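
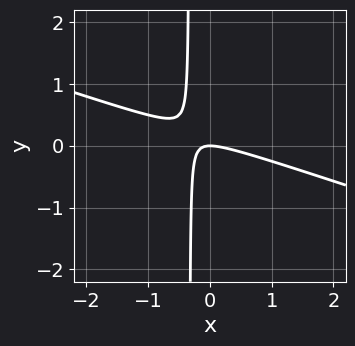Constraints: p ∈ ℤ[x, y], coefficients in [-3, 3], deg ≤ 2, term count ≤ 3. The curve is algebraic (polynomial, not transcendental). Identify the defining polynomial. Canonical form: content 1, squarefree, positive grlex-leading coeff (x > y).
x^2 + 3*x*y + y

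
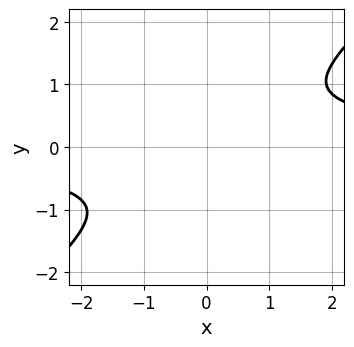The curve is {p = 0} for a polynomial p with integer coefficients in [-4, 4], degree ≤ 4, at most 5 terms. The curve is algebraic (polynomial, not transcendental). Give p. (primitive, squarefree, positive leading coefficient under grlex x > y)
1. deg p = 4.
2. The integer polynomial consistent with all of this is the stated p.

2*x^3*y - 3*y^4 - 3*x^2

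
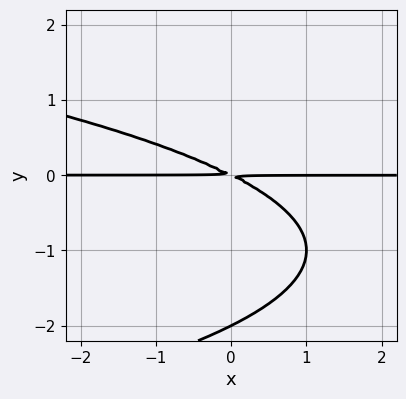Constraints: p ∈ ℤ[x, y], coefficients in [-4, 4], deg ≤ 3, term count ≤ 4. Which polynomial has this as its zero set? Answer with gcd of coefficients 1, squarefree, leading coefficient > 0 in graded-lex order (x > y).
(a) The degree is 3 — a generic line meets the curve in up to 3 points.
(b) Checking where it meets the axes: the visible x-axis segment lies entirely on the curve; one y-axis crossing is at y = -2.
(c) Putting this together gives p.

y^3 + x*y + 2*y^2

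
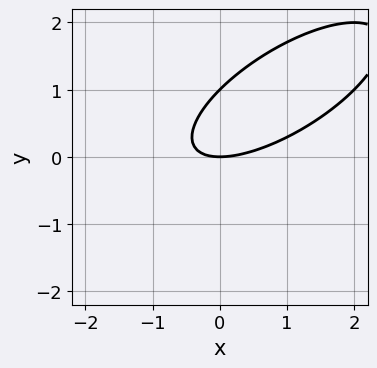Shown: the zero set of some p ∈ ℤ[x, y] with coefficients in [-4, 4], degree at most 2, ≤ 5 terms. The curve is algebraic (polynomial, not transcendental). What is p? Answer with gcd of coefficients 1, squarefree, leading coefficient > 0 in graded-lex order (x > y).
x^2 - 2*x*y + 2*y^2 - 2*y

(a) deg p = 2. No degree-1 curve has this shape.
(b) Checking where it meets the axes: among the integer gridlines, it crosses the y-axis at y ∈ {0, 1}; one x-axis crossing is at x = 0.
(c) Putting this together gives p.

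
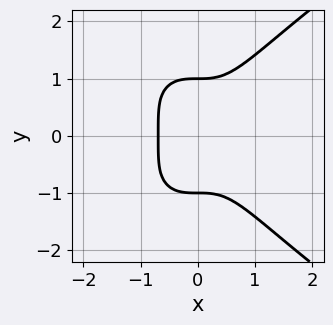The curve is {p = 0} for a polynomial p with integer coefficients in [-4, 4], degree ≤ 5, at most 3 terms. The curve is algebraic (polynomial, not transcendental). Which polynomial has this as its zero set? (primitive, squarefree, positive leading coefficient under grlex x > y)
(a) deg p = 4.
(b) Symmetries: it's symmetric under y → −y, forcing even powers of y.
(c) Against the integer gridlines: the y-axis gridline crossings are at y ∈ {-1, 1}.
(d) Fitting integer coefficients to these (and the overall shape) gives p.

y^4 - 3*x^3 - 1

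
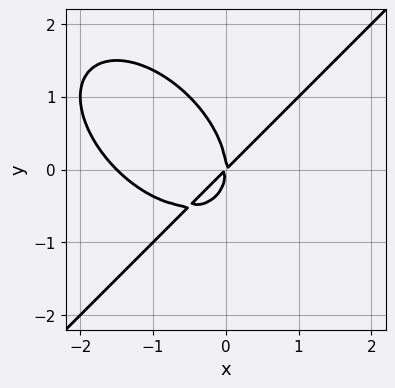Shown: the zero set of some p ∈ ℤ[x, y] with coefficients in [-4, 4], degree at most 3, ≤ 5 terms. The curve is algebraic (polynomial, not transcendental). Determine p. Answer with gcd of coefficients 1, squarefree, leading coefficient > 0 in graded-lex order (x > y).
2*x^3 - 2*y^3 + 3*x^2 - 3*x*y

1. The degree is 3 — no degree-2 curve has this shape.
2. Against the integer gridlines: it crosses the y-axis at the gridline y = 0; it meets the x-axis at x = 0 (among the integer gridlines).
3. Putting this together gives p.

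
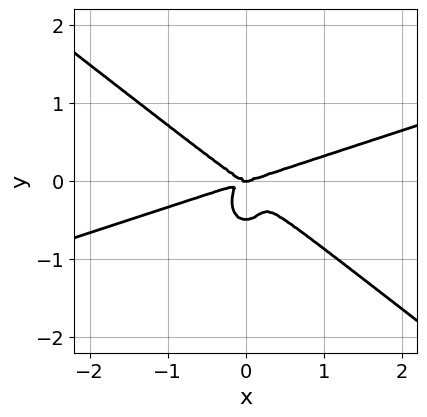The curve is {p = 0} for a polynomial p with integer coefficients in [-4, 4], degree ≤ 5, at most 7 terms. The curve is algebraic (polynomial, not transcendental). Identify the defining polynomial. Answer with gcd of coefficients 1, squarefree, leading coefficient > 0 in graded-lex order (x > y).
Degree: the shape is more complex than any degree-3 curve, so deg p = 4.
From the axis intercepts and sections: it crosses the x-axis at the gridline x = 0; it meets the y-axis at y = 0 (among the integer gridlines).
Solving for integer coefficients yields p as stated.

x^4 - 2*x^3*y - 3*x^2*y^2 - 2*y^4 - y^3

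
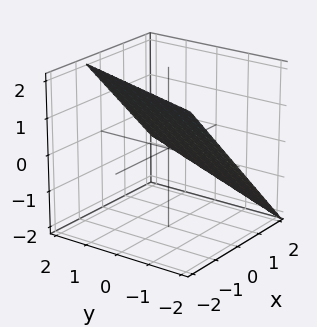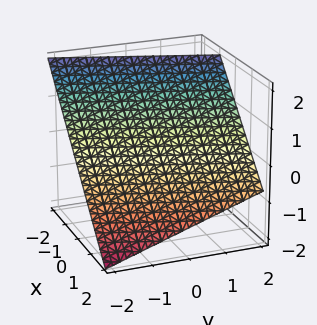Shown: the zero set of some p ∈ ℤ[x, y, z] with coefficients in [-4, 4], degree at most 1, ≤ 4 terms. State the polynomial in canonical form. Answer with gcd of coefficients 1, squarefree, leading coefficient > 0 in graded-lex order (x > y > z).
3*x - y + 3*z - 2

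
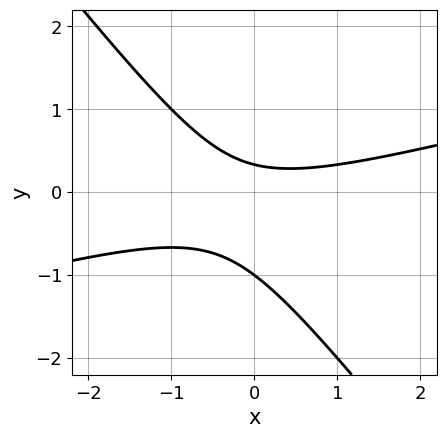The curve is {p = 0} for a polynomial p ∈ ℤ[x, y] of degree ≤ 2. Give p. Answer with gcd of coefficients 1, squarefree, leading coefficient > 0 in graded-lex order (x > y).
x^2 - 3*x*y - 3*y^2 - 2*y + 1

Degree: no degree-1 curve has this shape, so deg p = 2.
From the visible intercepts: it meets the y-axis at y = -1 (among the integer gridlines); the curve avoids every integer x-axis point in the box.
The integer polynomial consistent with all of this is the stated p.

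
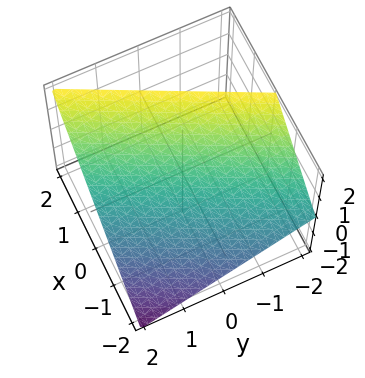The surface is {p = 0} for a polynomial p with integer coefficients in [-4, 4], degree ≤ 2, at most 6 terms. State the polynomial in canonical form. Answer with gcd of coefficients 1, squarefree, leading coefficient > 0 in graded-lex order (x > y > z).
2*x - y - 2*z + 2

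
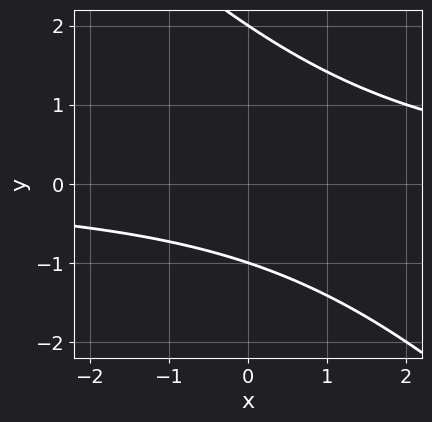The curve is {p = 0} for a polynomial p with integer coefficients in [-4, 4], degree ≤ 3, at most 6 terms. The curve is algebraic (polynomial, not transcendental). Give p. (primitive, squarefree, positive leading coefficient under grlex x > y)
x*y + y^2 - y - 2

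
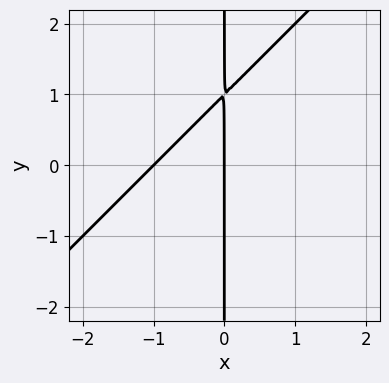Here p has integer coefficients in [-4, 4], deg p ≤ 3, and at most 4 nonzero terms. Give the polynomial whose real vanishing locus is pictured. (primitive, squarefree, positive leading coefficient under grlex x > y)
x^2 - x*y + x

First, deg p = 2.
Then, checking where it meets the axes: the x-axis gridline crossings are at x ∈ {-1, 0}; the visible y-axis segment lies entirely on the curve.
Finally, solving for integer coefficients yields p as stated.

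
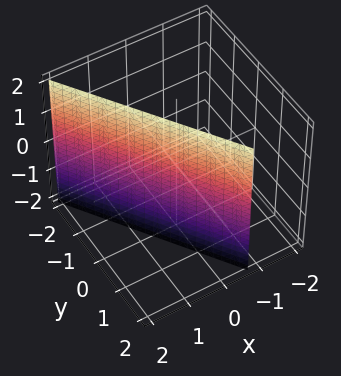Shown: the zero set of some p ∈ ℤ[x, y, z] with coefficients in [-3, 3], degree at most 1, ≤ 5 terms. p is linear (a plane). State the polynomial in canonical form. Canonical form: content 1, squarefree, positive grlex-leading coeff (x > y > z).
(a) deg p = 1. The surface is flat (a plane).
(b) From the visible intercepts: it meets the y-axis at y = 1 (among the integer gridlines); the surface avoids every integer z-axis point in the box.
(c) These observations pin down the coefficients.

3*x + 2*y - 2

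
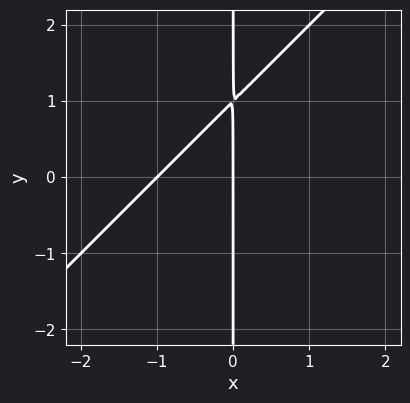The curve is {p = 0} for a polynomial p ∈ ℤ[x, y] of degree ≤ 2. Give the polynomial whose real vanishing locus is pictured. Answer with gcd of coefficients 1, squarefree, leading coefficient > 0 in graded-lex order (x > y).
1. Degree: no degree-1 curve has this shape, so deg p = 2.
2. Checking where it meets the axes: every point of the y-axis in the box is on the curve; among the integer gridlines, it crosses the x-axis at x ∈ {-1, 0}.
3. Matching integer coefficients to the picture gives p.

x^2 - x*y + x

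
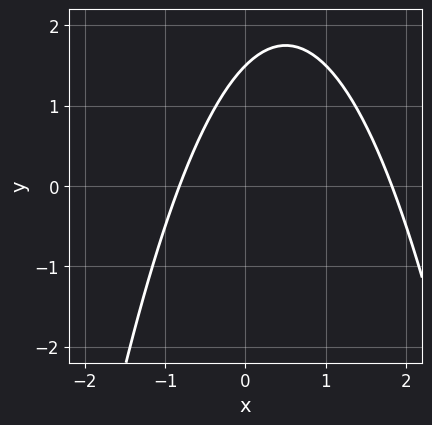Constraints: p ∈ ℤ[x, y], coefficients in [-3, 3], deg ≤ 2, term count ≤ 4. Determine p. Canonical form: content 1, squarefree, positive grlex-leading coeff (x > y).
1. deg p = 2. A generic line meets the curve in up to 2 points.
2. The integer polynomial consistent with all of this is the stated p.

2*x^2 - 2*x + 2*y - 3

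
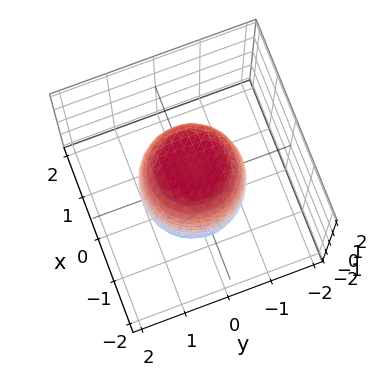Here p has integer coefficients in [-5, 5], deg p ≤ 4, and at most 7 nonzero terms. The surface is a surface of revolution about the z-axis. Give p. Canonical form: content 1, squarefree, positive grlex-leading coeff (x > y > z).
(a) The degree is 4 — the shape is more complex than any degree-3 surface.
(b) By symmetry, the z-axis is an axis of rotation, so x and y enter only as x² + y².
(c) Checking where it meets the axes: a circular section at z = 0 has radius between 1 and 2.
(d) Together with the visible shape, these determine p as stated.

2*x^4 + 4*x^2*y^2 + 2*y^4 - x^2 - y^2 + z^2 - 2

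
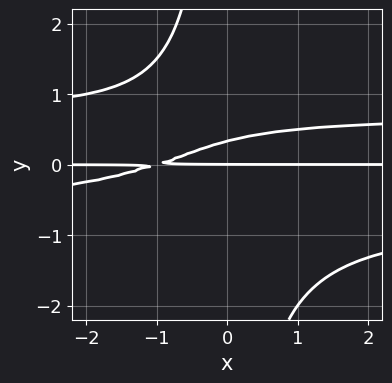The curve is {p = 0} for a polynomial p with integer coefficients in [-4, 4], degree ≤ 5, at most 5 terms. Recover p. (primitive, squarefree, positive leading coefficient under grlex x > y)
The degree is 4 — no degree-3 curve has this shape.
From the axis intercepts and sections: it crosses the y-axis at the gridline y = 0; the visible x-axis segment lies entirely on the curve.
These observations pin down the coefficients.

2*x*y^3 - x*y + 3*y^2 - y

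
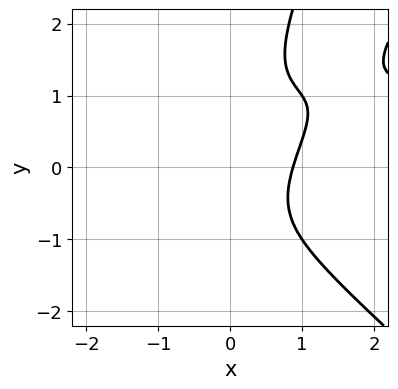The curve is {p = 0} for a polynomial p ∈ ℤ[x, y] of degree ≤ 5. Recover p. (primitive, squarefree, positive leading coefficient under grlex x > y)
3*x^3*y - 3*x*y^3 + y^4 - 3*x^3 + 2

(a) The degree is 4 — the shape is more complex than any degree-3 curve.
(b) Observable constraints: the curve avoids every integer y-axis point in the box.
(c) Matching integer coefficients to the picture gives p.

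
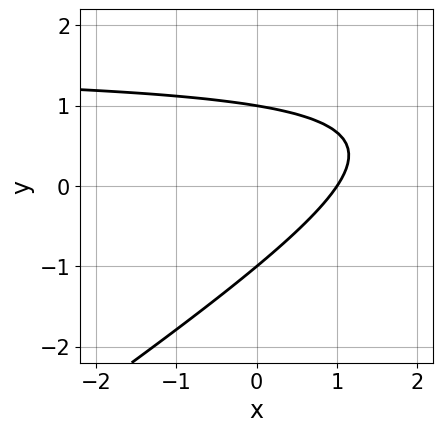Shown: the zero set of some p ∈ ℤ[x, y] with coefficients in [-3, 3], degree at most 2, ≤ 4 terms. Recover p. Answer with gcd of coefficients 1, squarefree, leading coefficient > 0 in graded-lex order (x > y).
2*x*y - 3*y^2 - 3*x + 3

(a) The degree is 2 — a generic line meets the curve in up to 2 points.
(b) From the visible intercepts: it crosses the x-axis at the gridline x = 1; the y-axis gridline crossings are at y ∈ {-1, 1}.
(c) Solving for integer coefficients yields p as stated.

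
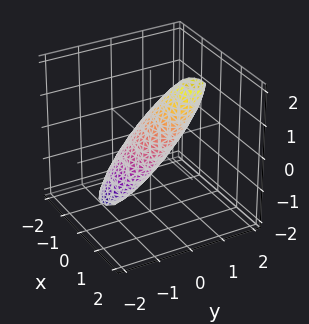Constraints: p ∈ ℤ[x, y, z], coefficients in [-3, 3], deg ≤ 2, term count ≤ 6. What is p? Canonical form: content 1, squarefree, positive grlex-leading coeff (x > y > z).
2*x^2 - 2*x*z + 3*y^2 - 2*y*z + z^2 - 1

(a) Degree: no degree-1 surface has this shape, so deg p = 2.
(b) From the visible intercepts: among the integer gridlines, it crosses the z-axis at z ∈ {-1, 1}.
(c) Matching integer coefficients to the picture gives p.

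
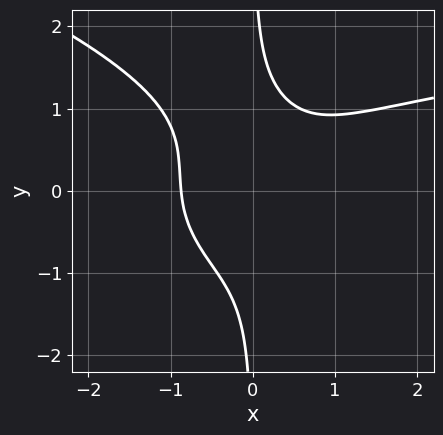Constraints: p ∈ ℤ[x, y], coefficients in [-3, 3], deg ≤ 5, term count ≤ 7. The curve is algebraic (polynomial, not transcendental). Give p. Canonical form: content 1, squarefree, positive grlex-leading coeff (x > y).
1. The degree is 4 — no degree-3 curve has this shape.
2. Reading off the gridlines: no y-intercept at any integer in the box.
3. The integer polynomial consistent with all of this is the stated p.

x^3*y + 2*x^2*y^2 + 3*x*y^3 - 3*x^3 - 2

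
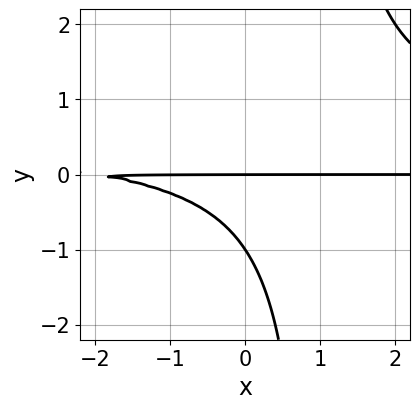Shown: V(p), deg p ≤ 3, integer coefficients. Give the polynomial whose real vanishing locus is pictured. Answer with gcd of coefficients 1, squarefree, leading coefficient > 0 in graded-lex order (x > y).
First, degree: the shape is more complex than any degree-2 curve, so deg p = 3.
Then, against the integer gridlines: the y-axis gridline crossings are at y ∈ {-1, 0}; every point of the x-axis in the box is on the curve.
Finally, assembling these constraints gives the stated polynomial.

2*x*y^2 - x*y - 2*y^2 - 2*y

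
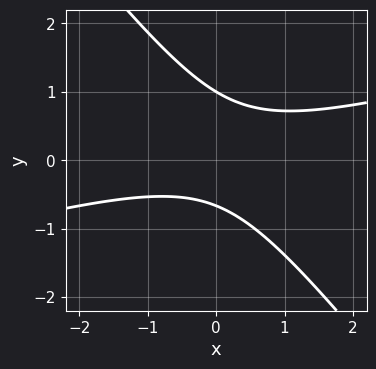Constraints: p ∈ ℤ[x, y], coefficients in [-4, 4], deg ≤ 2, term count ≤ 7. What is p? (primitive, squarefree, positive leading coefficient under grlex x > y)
x^2 - 3*x*y - 3*y^2 + y + 2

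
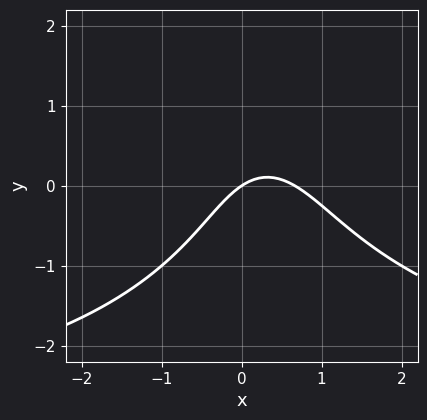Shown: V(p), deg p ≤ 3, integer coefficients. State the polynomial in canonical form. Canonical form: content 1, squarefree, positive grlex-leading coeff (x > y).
x^2*y + y^3 + 3*x^2 - 2*x + 3*y

deg p = 3. A generic line meets the curve in up to 3 points.
Against the integer gridlines: it meets the y-axis at y = 0 (among the integer gridlines); it meets the x-axis at x = 0 (among the integer gridlines).
Putting this together gives p.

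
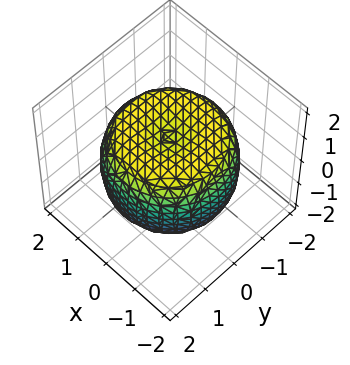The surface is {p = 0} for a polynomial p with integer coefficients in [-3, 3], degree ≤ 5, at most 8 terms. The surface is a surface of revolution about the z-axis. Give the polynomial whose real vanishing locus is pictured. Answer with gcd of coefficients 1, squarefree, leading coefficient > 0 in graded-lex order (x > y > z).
x^4 + 2*x^2*y^2 + y^4 - 2*x^2 - 2*y^2 + 2*z^2 - 2

Degree: a generic line meets the surface in up to 4 points, so deg p = 4.
By symmetry, the surface is invariant under rotation about z: p = q(x² + y², z).
Against the integer gridlines: the z-axis gridline crossings are at z ∈ {-1, 1}; a circular section at z = 0 has radius between 1 and 2.
Matching integer coefficients to the picture gives p.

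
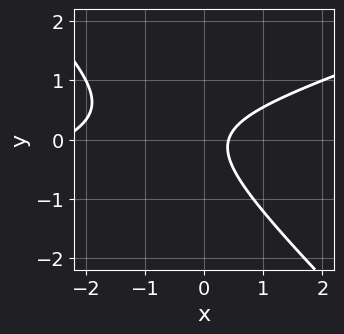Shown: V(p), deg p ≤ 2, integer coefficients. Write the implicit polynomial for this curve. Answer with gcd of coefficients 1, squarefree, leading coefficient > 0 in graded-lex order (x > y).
First, deg p = 2. The shape is more complex than any degree-1 curve.
Next, against the integer gridlines: no y-intercept at any integer in the box.
Finally, fitting integer coefficients to these (and the overall shape) gives p.

x^2 - 2*x*y - 3*y^2 + 2*x - 1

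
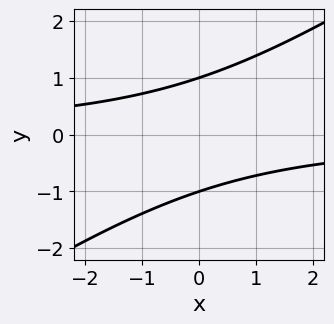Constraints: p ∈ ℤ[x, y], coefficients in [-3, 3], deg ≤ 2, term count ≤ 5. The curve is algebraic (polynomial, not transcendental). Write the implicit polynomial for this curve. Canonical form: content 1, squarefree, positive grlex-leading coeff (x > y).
2*x*y - 3*y^2 + 3

Degree: no degree-1 curve has this shape, so deg p = 2.
Reading off the gridlines: the y-axis gridline crossings are at y ∈ {-1, 1}; it misses every integer gridline on the x-axis.
Together with the visible shape, these determine p as stated.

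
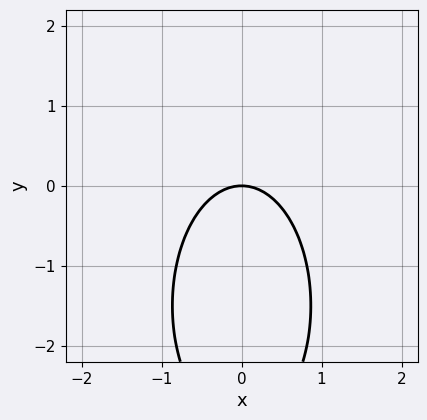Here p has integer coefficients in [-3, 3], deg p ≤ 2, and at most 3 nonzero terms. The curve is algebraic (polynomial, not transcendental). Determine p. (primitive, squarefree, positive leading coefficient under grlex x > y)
3*x^2 + y^2 + 3*y

deg p = 2.
Symmetries: it's symmetric under x → −x, forcing even powers of x.
Against the integer gridlines: one y-axis crossing is at y = 0; it crosses the x-axis at the gridline x = 0.
The integer polynomial consistent with all of this is the stated p.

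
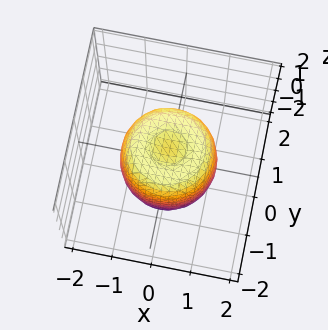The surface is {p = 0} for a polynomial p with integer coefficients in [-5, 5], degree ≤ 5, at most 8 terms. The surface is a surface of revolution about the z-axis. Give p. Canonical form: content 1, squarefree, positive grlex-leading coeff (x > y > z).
2*x^4 + 4*x^2*y^2 + 2*y^4 - 2*x^2 - 2*y^2 + z^2 - 1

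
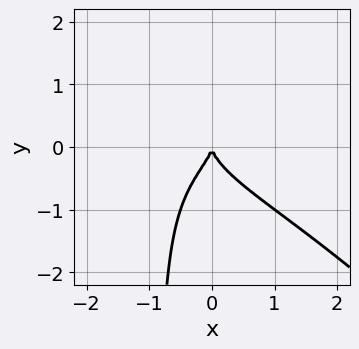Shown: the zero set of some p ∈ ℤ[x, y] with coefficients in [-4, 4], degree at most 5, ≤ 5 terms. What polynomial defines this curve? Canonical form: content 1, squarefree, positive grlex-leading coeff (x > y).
x^2*y^2 + x*y^3 + y^3 + x^2

(a) Degree: no degree-3 curve has this shape, so deg p = 4.
(b) Reading off the gridlines: it meets the y-axis at y = 0 (among the integer gridlines); one x-axis crossing is at x = 0.
(c) The integer polynomial consistent with all of this is the stated p.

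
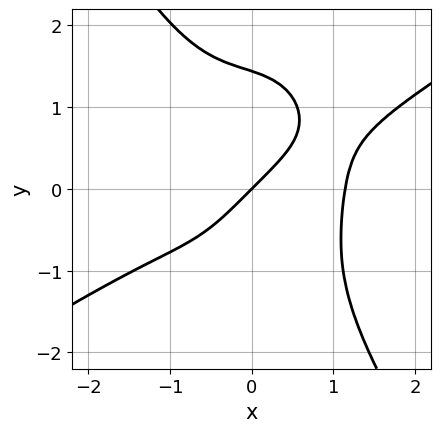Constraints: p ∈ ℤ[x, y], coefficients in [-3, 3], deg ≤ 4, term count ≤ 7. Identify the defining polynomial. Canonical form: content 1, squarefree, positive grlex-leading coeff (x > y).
First, degree: the shape is more complex than any degree-3 curve, so deg p = 4.
Then, reading off the gridlines: it crosses the x-axis at the gridline x = 0; one y-axis crossing is at y = 0.
Finally, solving for integer coefficients yields p as stated.

2*x^4 - 3*x^3*y - y^4 - 3*x + 3*y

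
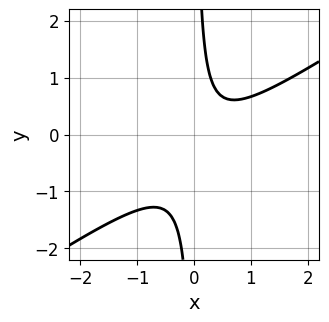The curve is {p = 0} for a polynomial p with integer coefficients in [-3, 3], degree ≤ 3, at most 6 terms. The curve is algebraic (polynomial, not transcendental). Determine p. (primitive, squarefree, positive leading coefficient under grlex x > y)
2*x^2 - 3*x*y - x + 1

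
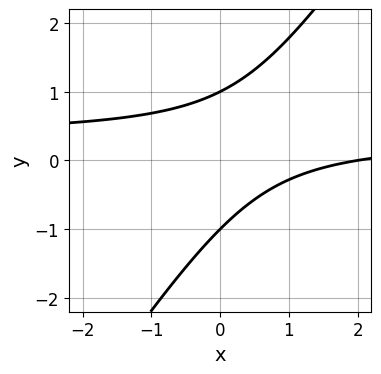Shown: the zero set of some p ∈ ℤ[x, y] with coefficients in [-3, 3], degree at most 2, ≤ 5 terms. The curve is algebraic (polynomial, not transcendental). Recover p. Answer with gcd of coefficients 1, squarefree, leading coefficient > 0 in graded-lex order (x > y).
3*x*y - 2*y^2 - x + 2

(a) Degree: a generic line meets the curve in up to 2 points, so deg p = 2.
(b) Against the integer gridlines: one x-axis crossing is at x = 2; among the integer gridlines, it crosses the y-axis at y ∈ {-1, 1}.
(c) Together with the visible shape, these determine p as stated.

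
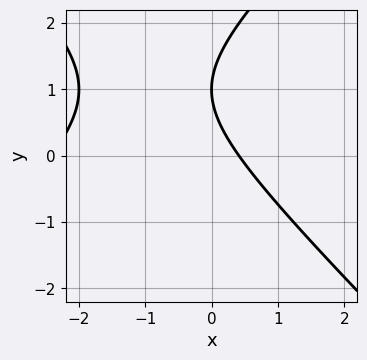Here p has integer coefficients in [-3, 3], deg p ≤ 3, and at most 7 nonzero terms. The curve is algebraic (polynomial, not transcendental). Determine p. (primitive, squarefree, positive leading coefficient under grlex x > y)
x^2 - y^2 + 2*x + 2*y - 1

(a) Degree: no degree-1 curve has this shape, so deg p = 2.
(b) Checking where it meets the axes: one y-axis crossing is at y = 1.
(c) These observations pin down the coefficients.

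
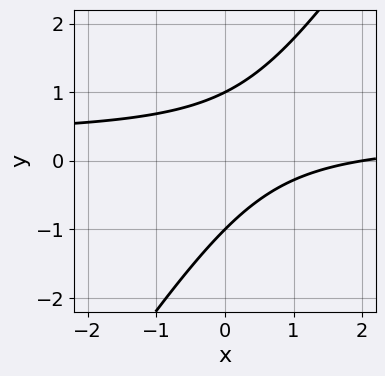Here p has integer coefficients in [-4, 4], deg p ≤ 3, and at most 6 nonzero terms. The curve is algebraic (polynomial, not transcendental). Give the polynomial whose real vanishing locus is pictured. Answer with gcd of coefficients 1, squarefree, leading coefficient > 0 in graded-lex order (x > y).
3*x*y - 2*y^2 - x + 2

(a) deg p = 2. The shape is more complex than any degree-1 curve.
(b) From the axis intercepts and sections: one x-axis crossing is at x = 2; among the integer gridlines, it crosses the y-axis at y ∈ {-1, 1}.
(c) The integer polynomial consistent with all of this is the stated p.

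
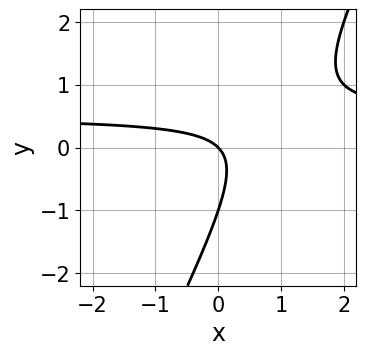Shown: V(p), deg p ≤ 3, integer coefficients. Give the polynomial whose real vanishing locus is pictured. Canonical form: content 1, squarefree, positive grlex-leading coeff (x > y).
2*x*y - y^2 - x - y

The degree is 2 — the shape is more complex than any degree-1 curve.
Reading off the gridlines: it meets the x-axis at x = 0 (among the integer gridlines); among the integer gridlines, it crosses the y-axis at y ∈ {-1, 0}.
Putting this together gives p.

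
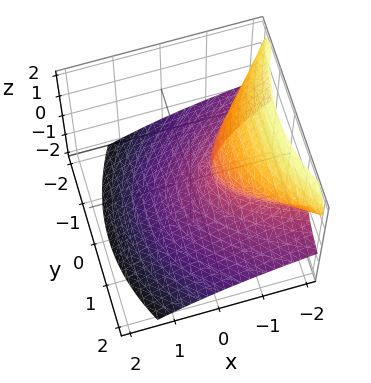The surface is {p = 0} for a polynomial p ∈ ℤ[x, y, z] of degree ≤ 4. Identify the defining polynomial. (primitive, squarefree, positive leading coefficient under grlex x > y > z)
3*x*z^2 + 3*z^3 + 2*y^2 + 2*x + 1

1. The degree is 3 — the shape is more complex than any degree-2 surface.
2. Against the integer gridlines: no y-intercept at any integer in the box.
3. Fitting integer coefficients to these (and the overall shape) gives p.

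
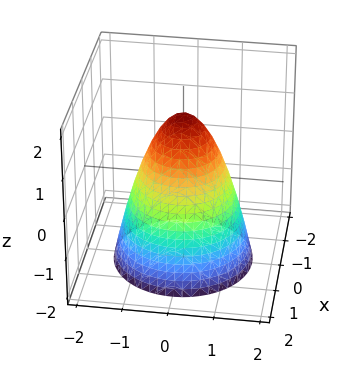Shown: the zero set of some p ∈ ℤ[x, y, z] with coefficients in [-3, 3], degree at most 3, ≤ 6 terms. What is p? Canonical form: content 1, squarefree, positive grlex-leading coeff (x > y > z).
3*x^2 + 3*y^2 + 2*z - 3

deg p = 2. The shape is more complex than any degree-1 surface.
By symmetry, the surface is invariant under rotation about z: p = q(x² + y², z).
Checking where it meets the axes: the y-axis gridline crossings are at y ∈ {-1, 1}; a circular section at z = 0 has radius exactly 1.
Matching integer coefficients to the picture gives p. Check: (1, 0, 0) on the x-axis lies on the surface, and p(1, 0, 0) = 0. ✓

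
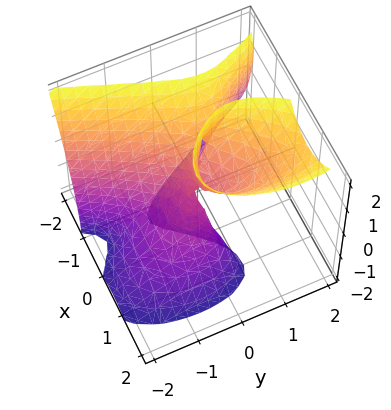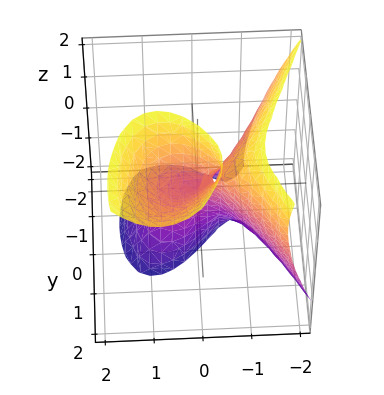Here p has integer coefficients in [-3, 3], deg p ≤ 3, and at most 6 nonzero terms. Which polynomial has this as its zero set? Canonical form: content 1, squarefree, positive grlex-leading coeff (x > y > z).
2*x^3 - x*z^2 - x*y + 2*y^2 - 2*y*z

Degree: the shape is more complex than any degree-2 surface, so deg p = 3.
Checking where it meets the axes: one x-axis crossing is at x = 0; it meets the y-axis at y = 0 (among the integer gridlines).
Together with the visible shape, these determine p as stated.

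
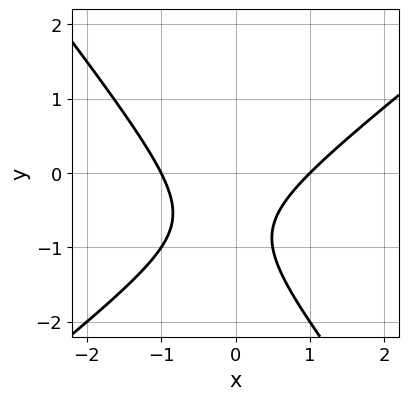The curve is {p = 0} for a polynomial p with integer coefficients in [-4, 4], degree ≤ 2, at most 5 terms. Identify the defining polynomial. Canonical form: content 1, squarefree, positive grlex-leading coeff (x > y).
2*x^2 - x*y - 2*y^2 - 3*y - 2

1. Degree: a generic line meets the curve in up to 2 points, so deg p = 2.
2. Reading off the gridlines: among the integer gridlines, it crosses the x-axis at x ∈ {-1, 1}; the curve avoids every integer y-axis point in the box.
3. The integer polynomial consistent with all of this is the stated p.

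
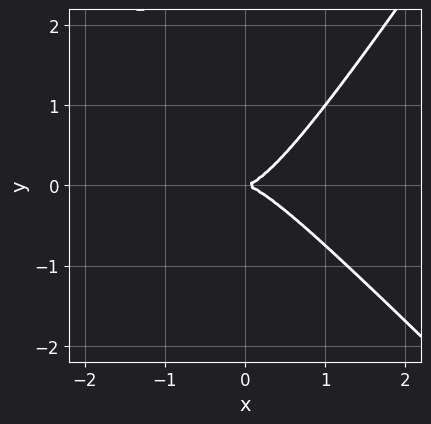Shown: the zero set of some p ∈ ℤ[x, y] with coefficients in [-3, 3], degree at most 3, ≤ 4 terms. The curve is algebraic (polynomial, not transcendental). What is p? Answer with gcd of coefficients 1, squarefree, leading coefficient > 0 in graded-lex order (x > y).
3*x^3 + x^2*y - 2*x*y^2 - 2*y^2

First, deg p = 3.
Then, checking where it meets the axes: it meets the x-axis at x = 0 (among the integer gridlines); it crosses the y-axis at the gridline y = 0.
Finally, matching integer coefficients to the picture gives p.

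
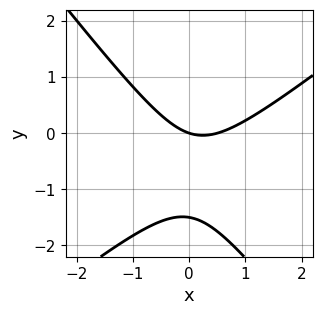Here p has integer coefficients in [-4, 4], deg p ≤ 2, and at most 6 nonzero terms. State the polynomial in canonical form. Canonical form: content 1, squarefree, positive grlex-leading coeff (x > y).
2*x^2 - x*y - 2*y^2 - x - 3*y

Degree: the shape is more complex than any degree-1 curve, so deg p = 2.
Checking where it meets the axes: it crosses the x-axis at the gridline x = 0; it crosses the y-axis at the gridline y = 0.
Putting this together gives p.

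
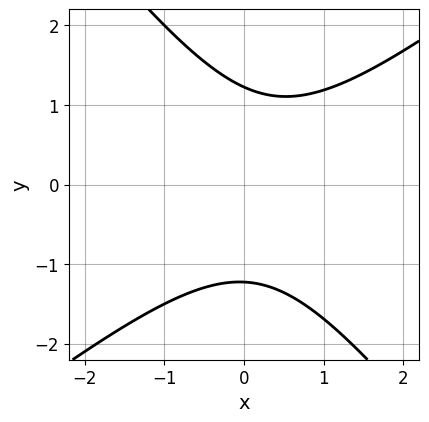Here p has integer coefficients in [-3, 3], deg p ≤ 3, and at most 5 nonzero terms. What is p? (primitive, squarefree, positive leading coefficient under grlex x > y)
2*x^2 - x*y - 2*y^2 - x + 3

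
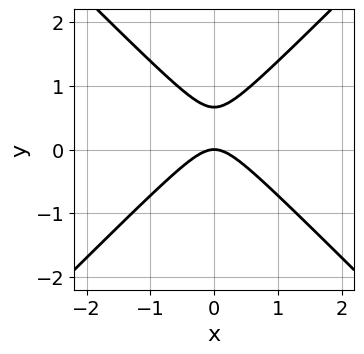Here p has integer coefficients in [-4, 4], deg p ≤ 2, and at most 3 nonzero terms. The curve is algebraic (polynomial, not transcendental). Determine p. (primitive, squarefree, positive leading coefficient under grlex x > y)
3*x^2 - 3*y^2 + 2*y

1. Degree: a generic line meets the curve in up to 2 points, so deg p = 2.
2. Symmetries: mirror symmetry x ↦ −x ⇒ only even powers of x.
3. Against the integer gridlines: one x-axis crossing is at x = 0; it crosses the y-axis at the gridline y = 0.
4. These observations pin down the coefficients.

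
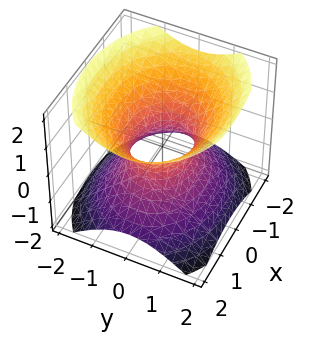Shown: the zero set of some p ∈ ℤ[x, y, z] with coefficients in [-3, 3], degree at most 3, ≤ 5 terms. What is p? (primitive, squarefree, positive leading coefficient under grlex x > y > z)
Degree: an hourglass — one-sheet hyperboloid; a quadric, so deg p = 2.
Symmetries: mirror symmetry y ↦ −y ⇒ only even powers of y; it's symmetric under x → −x, forcing even powers of x; it's symmetric under z → −z, forcing even powers of z.
From the visible intercepts: it misses every integer gridline on the z-axis; among the integer gridlines, it crosses the x-axis at x ∈ {-1, 1}.
Assembling these constraints gives the stated polynomial.

2*x^2 + 3*y^2 - 3*z^2 - 2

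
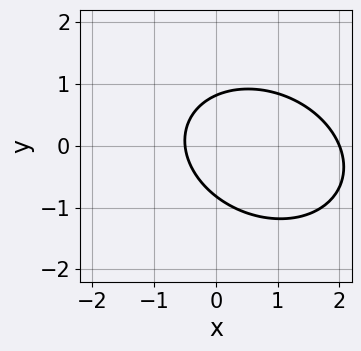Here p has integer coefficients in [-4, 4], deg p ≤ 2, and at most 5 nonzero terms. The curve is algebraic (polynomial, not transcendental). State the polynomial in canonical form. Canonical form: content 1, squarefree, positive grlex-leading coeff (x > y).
2*x^2 + x*y + 3*y^2 - 3*x - 2

1. deg p = 2. A generic line meets the curve in up to 2 points.
2. Reading off the gridlines: it crosses the x-axis at the gridline x = 2.
3. These observations pin down the coefficients.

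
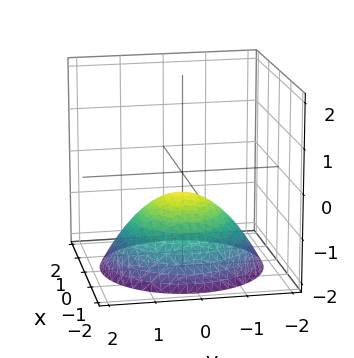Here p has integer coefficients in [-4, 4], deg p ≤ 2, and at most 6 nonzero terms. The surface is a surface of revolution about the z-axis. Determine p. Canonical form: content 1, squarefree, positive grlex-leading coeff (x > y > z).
x^2 + y^2 + 2*z + 1

deg p = 2. The shape is more complex than any degree-1 surface.
Symmetries: the z-axis is an axis of rotation, so x and y enter only as x² + y².
Reading off the gridlines: it misses every integer gridline on the y-axis; a circular section at z = -1 has radius exactly 1; the surface avoids every integer x-axis point in the box.
These observations pin down the coefficients.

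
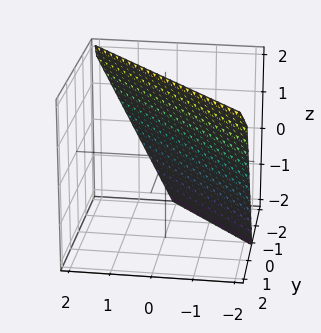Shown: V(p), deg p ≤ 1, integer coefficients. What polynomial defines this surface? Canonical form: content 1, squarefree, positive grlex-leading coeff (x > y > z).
2*x + 2*y - z + 2

(a) The degree is 1 — every cross-section is a straight line — this is a plane.
(b) From the axis intercepts and sections: it meets the y-axis at y = -1 (among the integer gridlines); it crosses the z-axis at the gridline z = 2; it meets the x-axis at x = -1 (among the integer gridlines).
(c) Together with the visible shape, these determine p as stated.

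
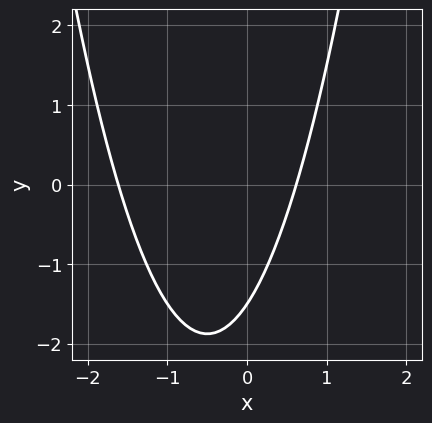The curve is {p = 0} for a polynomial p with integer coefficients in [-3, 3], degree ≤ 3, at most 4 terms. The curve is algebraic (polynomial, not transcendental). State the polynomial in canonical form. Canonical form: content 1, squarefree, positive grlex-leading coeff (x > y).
1. deg p = 2.
2. Putting this together gives p.

3*x^2 + 3*x - 2*y - 3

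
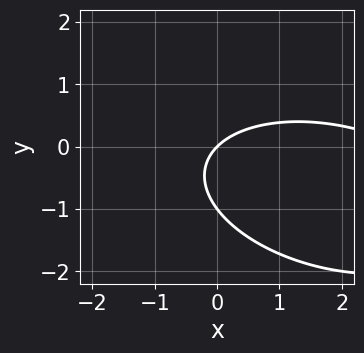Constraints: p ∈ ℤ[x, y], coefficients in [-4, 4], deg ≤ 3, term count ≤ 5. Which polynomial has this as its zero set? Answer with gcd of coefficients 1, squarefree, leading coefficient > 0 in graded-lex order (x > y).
x^2 + x*y + 3*y^2 - 3*x + 3*y

1. The degree is 2 — the shape is more complex than any degree-1 curve.
2. From the visible intercepts: among the integer gridlines, it crosses the y-axis at y ∈ {-1, 0}; it meets the x-axis at x = 0 (among the integer gridlines).
3. Putting this together gives p.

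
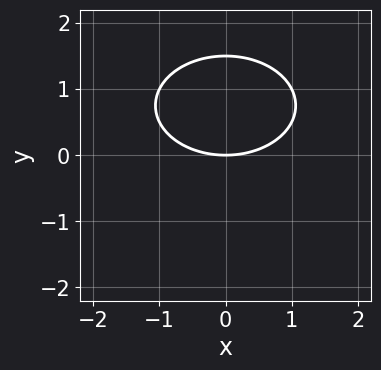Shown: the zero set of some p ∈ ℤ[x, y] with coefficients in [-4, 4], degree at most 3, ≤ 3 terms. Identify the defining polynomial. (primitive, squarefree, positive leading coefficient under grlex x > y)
x^2 + 2*y^2 - 3*y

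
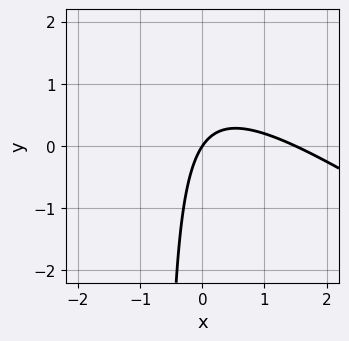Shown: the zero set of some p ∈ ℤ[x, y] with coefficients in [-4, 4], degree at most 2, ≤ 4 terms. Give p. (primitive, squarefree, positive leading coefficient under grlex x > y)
2*x^2 + 3*x*y - 3*x + 2*y

First, the degree is 2 — the shape is more complex than any degree-1 curve.
Next, reading off the gridlines: it meets the x-axis at x = 0 (among the integer gridlines); it meets the y-axis at y = 0 (among the integer gridlines).
Finally, solving for integer coefficients yields p as stated.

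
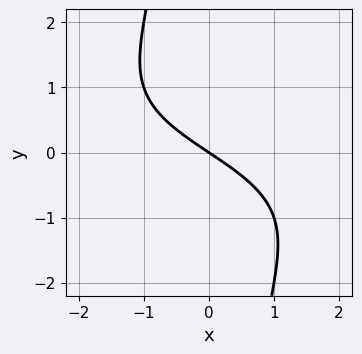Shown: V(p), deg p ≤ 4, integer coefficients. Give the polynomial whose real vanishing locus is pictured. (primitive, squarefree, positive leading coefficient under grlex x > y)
1. Degree: the shape is more complex than any degree-2 curve, so deg p = 3.
2. From the axis intercepts and sections: it meets the y-axis at y = 0 (among the integer gridlines); it crosses the x-axis at the gridline x = 0.
3. Matching integer coefficients to the picture gives p.

x*y^2 + 2*x + 3*y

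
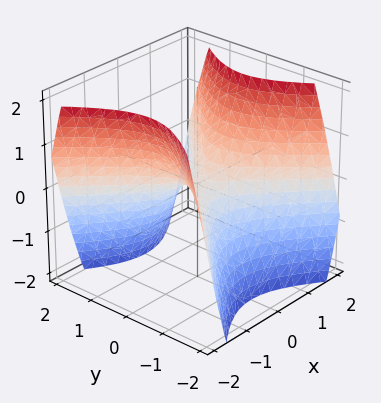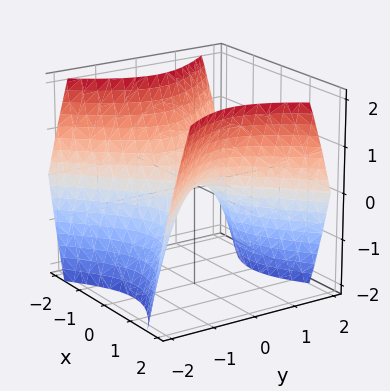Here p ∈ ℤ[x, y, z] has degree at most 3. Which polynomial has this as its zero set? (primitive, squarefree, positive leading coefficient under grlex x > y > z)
(a) Degree: a hyperbolic paraboloid; a quadric, so deg p = 2.
(b) Symmetries: mirror symmetry y ↦ −y ⇒ only even powers of y; mirror symmetry x ↦ −x ⇒ only even powers of x.
(c) Observable constraints: one z-axis crossing is at z = 0; one x-axis crossing is at x = 0; one y-axis crossing is at y = 0.
(d) Matching integer coefficients to the picture gives p.

x^2 - y^2 - z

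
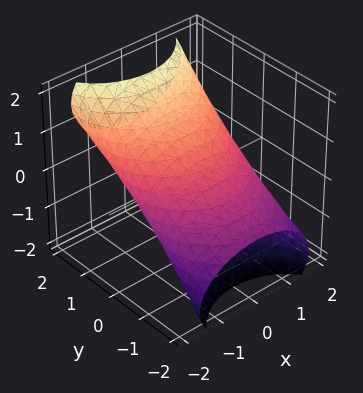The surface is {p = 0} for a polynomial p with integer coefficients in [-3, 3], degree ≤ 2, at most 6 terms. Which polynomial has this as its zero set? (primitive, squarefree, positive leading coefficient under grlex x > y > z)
x^2 + y^2 - 3*y*z + 2*z^2 - 2

1. The degree is 2 — no degree-1 surface has this shape.
2. From the visible intercepts: the z-axis gridline crossings are at z ∈ {-1, 1}.
3. Assembling these constraints gives the stated polynomial.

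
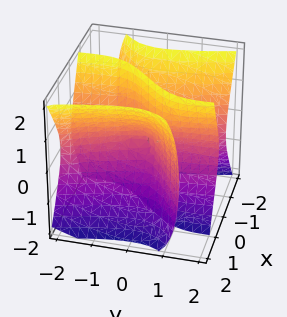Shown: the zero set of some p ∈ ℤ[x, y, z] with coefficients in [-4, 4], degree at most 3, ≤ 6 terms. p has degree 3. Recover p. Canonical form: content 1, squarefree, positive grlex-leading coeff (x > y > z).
3*x^3 - 3*x^2*y - 2*x*y^2 - 2*x*z^2 + 2*y*z^2

(a) Degree: a generic line meets the surface in up to 3 points, so deg p = 3.
(b) Reading off the gridlines: every point of the y-axis in the box is on the surface; every point of the z-axis in the box is on the surface.
(c) Matching integer coefficients to the picture gives p.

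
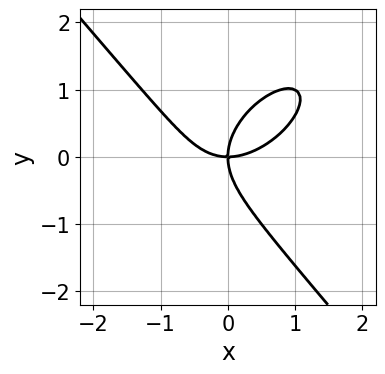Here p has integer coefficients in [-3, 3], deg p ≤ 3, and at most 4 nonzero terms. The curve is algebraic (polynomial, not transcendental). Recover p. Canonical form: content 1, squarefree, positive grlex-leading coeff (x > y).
Degree: the shape is more complex than any degree-2 curve, so deg p = 3.
From the visible intercepts: one x-axis crossing is at x = 0; one y-axis crossing is at y = 0.
The integer polynomial consistent with all of this is the stated p.

2*x^3 - x^2*y + 2*y^3 - 3*x*y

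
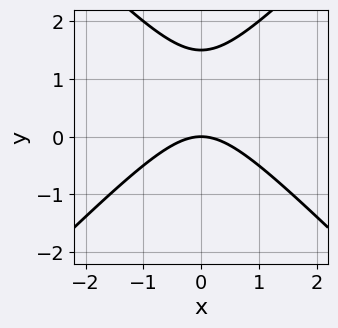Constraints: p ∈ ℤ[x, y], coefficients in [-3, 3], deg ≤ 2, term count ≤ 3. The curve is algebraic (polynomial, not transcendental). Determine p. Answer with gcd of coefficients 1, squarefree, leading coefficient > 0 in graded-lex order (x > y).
2*x^2 - 2*y^2 + 3*y

The degree is 2 — no degree-1 curve has this shape.
Symmetries: mirror symmetry x ↦ −x ⇒ only even powers of x.
Checking where it meets the axes: it meets the y-axis at y = 0 (among the integer gridlines); one x-axis crossing is at x = 0.
Assembling these constraints gives the stated polynomial.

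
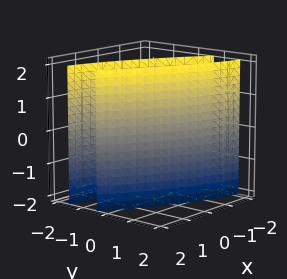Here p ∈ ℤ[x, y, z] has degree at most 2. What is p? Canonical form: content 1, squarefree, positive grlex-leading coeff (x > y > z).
x^2 + 3*x*y + 3*y^2 - 2

First, there are 2 components. They look like related sheets of one shape, so recover p as a whole.
Next, degree: no degree-1 surface has this shape, so deg p = 2.
Then, against the integer gridlines: the surface avoids every integer z-axis point in the box.
Finally, matching integer coefficients to the picture gives p.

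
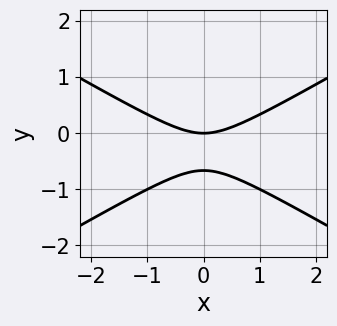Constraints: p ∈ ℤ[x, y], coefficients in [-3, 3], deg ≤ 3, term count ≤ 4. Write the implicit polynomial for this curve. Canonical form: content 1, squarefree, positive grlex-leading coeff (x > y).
Degree: the shape is more complex than any degree-1 curve, so deg p = 2.
Symmetries: mirror symmetry x ↦ −x ⇒ only even powers of x.
Observable constraints: it crosses the y-axis at the gridline y = 0; one x-axis crossing is at x = 0.
Matching integer coefficients to the picture gives p.

x^2 - 3*y^2 - 2*y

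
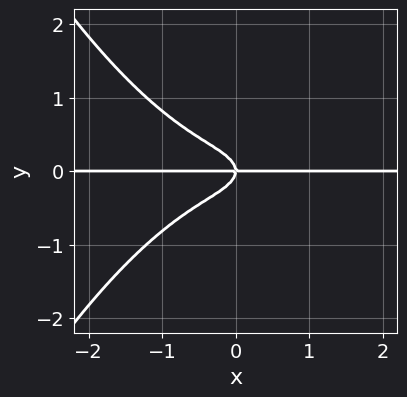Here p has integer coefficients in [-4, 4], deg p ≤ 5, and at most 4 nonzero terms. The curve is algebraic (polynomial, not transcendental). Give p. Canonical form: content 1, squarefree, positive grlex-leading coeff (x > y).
First, degree: the shape is more complex than any degree-3 curve, so deg p = 4.
Then, reading off the gridlines: every point of the x-axis in the box is on the curve; it meets the y-axis at y = 0 (among the integer gridlines).
Finally, solving for integer coefficients yields p as stated.

x^3*y + 3*y^3 + x*y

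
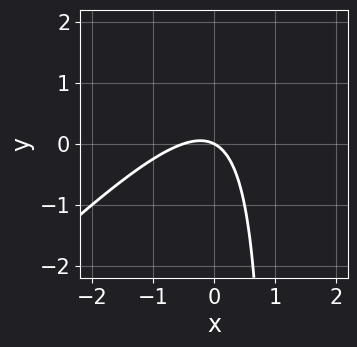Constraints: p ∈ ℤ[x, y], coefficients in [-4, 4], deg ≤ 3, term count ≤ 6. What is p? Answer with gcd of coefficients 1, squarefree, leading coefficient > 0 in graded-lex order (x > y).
2*x^2 - 2*x*y + x + 2*y

(a) The degree is 2 — a generic line meets the curve in up to 2 points.
(b) Against the integer gridlines: it crosses the y-axis at the gridline y = 0; it meets the x-axis at x = 0 (among the integer gridlines).
(c) Solving for integer coefficients yields p as stated.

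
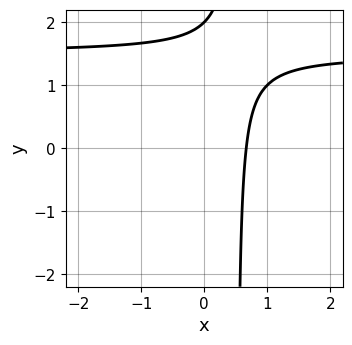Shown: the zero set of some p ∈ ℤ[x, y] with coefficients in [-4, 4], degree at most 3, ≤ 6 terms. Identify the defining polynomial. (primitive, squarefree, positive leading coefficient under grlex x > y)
2*x*y - 3*x - y + 2

1. deg p = 2.
2. From the axis intercepts and sections: one y-axis crossing is at y = 2.
3. Fitting integer coefficients to these (and the overall shape) gives p.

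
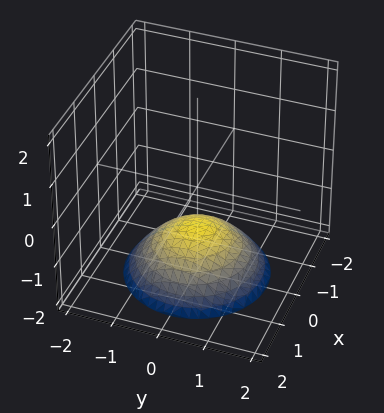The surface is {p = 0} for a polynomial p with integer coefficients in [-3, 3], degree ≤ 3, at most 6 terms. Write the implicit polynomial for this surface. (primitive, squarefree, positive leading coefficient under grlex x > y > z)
(a) Degree: no degree-1 surface has this shape, so deg p = 2.
(b) Symmetries: rotational symmetry about the z-axis ⇒ p depends on x, y only through x² + y².
(c) Checking where it meets the axes: it meets the z-axis at z = -1 (among the integer gridlines); a circular section at z = -2 has radius between 1 and 2; no x-intercept at any integer in the box; no y-intercept at any integer in the box.
(d) These observations pin down the coefficients.

x^2 + y^2 + 2*z + 2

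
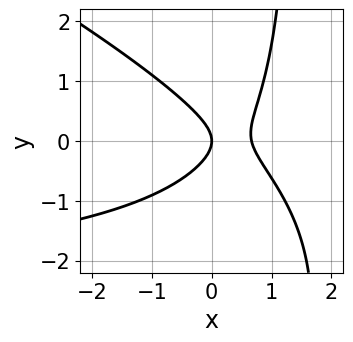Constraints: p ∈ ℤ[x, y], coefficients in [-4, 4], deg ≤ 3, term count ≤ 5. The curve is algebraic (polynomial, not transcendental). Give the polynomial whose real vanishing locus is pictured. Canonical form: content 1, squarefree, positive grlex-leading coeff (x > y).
x^2*y + 2*x*y^2 + 3*x^2 - 3*y^2 - 2*x

First, deg p = 3. A generic line meets the curve in up to 3 points.
Then, checking where it meets the axes: one x-axis crossing is at x = 0; it meets the y-axis at y = 0 (among the integer gridlines).
Finally, assembling these constraints gives the stated polynomial.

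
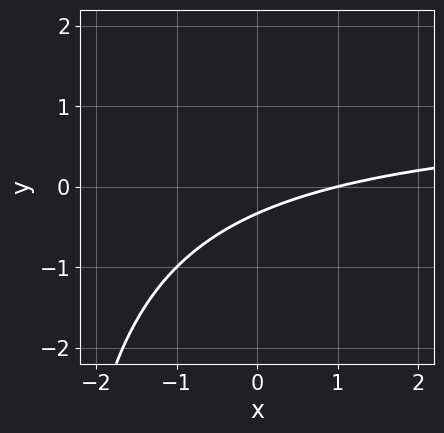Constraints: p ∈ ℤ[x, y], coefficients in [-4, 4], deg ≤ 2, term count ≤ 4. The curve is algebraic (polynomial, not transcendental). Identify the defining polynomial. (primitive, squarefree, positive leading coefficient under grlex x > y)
x*y - x + 3*y + 1

The degree is 2 — a generic line meets the curve in up to 2 points.
Reading off the gridlines: one x-axis crossing is at x = 1.
Putting this together gives p.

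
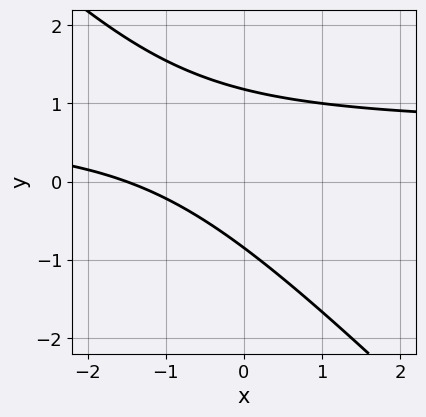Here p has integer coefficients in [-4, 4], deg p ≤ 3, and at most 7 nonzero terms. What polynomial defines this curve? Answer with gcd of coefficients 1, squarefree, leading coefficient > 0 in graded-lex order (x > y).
1. deg p = 2. A generic line meets the curve in up to 2 points.
2. The integer polynomial consistent with all of this is the stated p.

3*x*y + 3*y^2 - 2*x - y - 3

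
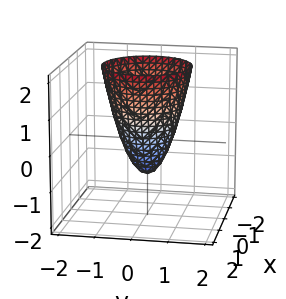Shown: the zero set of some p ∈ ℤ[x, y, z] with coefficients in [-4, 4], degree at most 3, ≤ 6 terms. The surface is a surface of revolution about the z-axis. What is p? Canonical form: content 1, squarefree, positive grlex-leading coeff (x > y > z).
First, degree: a generic line meets the surface in up to 2 points, so deg p = 2.
Then, symmetries: rotational symmetry about the z-axis ⇒ p depends on x, y only through x² + y².
Then, reading off the gridlines: a circular section at z = 1 has radius exactly 1; it crosses the z-axis at the gridline z = -1.
Finally, fitting integer coefficients to these (and the overall shape) gives p.

2*x^2 + 2*y^2 - z - 1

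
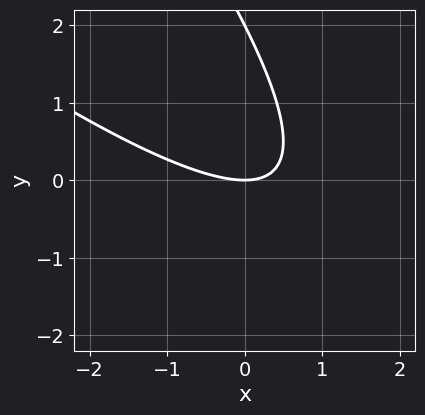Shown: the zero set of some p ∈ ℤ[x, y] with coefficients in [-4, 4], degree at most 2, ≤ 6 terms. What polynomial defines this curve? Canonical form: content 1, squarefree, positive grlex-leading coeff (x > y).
x^2 + 2*x*y + y^2 - 2*y

1. deg p = 2. No degree-1 curve has this shape.
2. Against the integer gridlines: the y-axis gridline crossings are at y ∈ {0, 2}; one x-axis crossing is at x = 0.
3. Matching integer coefficients to the picture gives p.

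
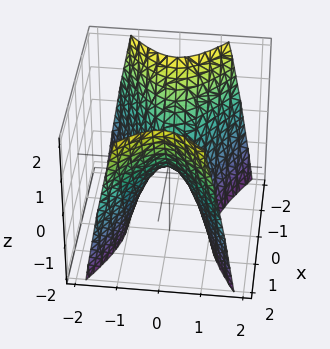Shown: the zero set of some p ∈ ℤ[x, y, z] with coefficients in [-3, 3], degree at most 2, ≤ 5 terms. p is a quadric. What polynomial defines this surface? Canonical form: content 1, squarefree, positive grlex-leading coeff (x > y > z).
x^2 - 2*y^2 - z

(a) deg p = 2. A hyperbolic paraboloid; a quadric.
(b) Symmetries: mirror symmetry x ↦ −x ⇒ only even powers of x; it's symmetric under y → −y, forcing even powers of y.
(c) From the visible intercepts: it meets the x-axis at x = 0 (among the integer gridlines); one y-axis crossing is at y = 0; it crosses the z-axis at the gridline z = 0.
(d) Fitting integer coefficients to these (and the overall shape) gives p.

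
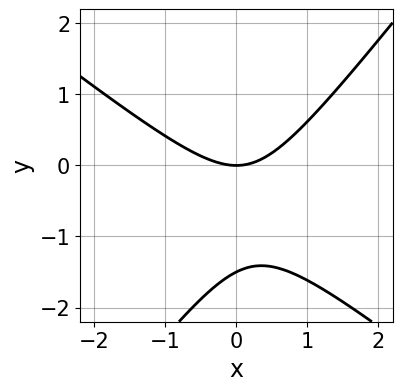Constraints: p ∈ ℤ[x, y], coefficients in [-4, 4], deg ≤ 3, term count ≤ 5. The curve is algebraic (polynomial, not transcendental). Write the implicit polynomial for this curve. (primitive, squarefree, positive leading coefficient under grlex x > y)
2*x^2 + x*y - 2*y^2 - 3*y

The degree is 2 — the shape is more complex than any degree-1 curve.
From the visible intercepts: it meets the y-axis at y = 0 (among the integer gridlines); it meets the x-axis at x = 0 (among the integer gridlines).
Fitting integer coefficients to these (and the overall shape) gives p.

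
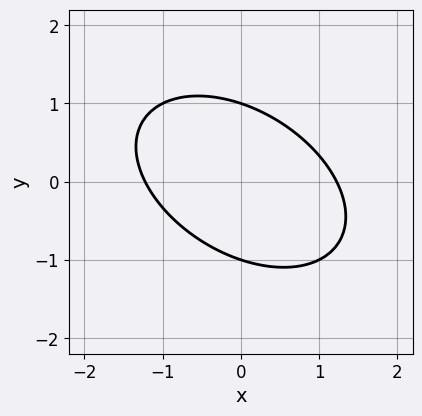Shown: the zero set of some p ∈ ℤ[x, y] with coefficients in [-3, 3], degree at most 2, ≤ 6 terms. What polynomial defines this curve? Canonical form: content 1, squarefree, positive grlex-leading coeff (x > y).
2*x^2 + 2*x*y + 3*y^2 - 3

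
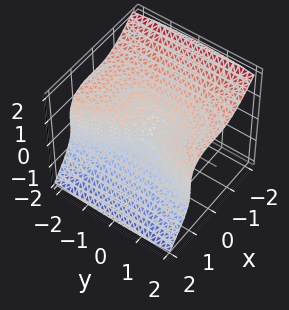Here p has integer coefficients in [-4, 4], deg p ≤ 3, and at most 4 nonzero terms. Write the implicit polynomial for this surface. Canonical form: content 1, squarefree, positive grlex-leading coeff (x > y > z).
3*x^3 + 3*z^3 - y^2

First, deg p = 3.
Then, against the integer gridlines: one x-axis crossing is at x = 0; it meets the y-axis at y = 0 (among the integer gridlines); it crosses the z-axis at the gridline z = 0.
Finally, putting this together gives p.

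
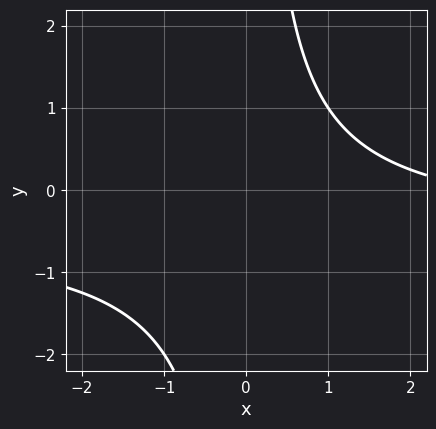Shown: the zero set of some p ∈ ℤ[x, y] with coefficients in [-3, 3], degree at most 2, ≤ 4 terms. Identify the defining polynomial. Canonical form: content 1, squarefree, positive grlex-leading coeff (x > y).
2*x*y + x - 3

Degree: the shape is more complex than any degree-1 curve, so deg p = 2.
From the axis intercepts and sections: it misses every integer gridline on the y-axis; no x-intercept at any integer in the box.
The integer polynomial consistent with all of this is the stated p.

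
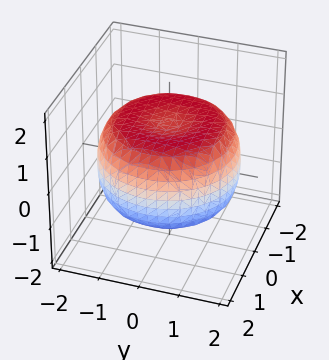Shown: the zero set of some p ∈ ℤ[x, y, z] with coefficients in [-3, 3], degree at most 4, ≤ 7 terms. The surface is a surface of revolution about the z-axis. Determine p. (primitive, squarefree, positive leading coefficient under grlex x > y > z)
x^4 + 2*x^2*y^2 + y^4 - 2*x^2 - 2*y^2 + 3*z^2 - 3

1. deg p = 4. The shape is more complex than any degree-3 surface.
2. By symmetry, the z-axis is an axis of rotation, so x and y enter only as x² + y².
3. From the axis intercepts and sections: a circular section at z = 1 has radius between 1 and 2; the z-axis gridline crossings are at z ∈ {-1, 1}.
4. Fitting integer coefficients to these (and the overall shape) gives p.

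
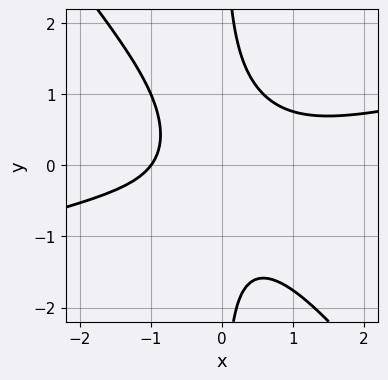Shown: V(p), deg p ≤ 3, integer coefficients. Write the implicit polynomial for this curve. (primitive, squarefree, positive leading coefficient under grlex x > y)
x^3 - 3*x^2*y - 3*x*y^2 + x + 2

The degree is 3 — a generic line meets the curve in up to 3 points.
Against the integer gridlines: the curve avoids every integer y-axis point in the box; it meets the x-axis at x = -1 (among the integer gridlines).
These observations pin down the coefficients.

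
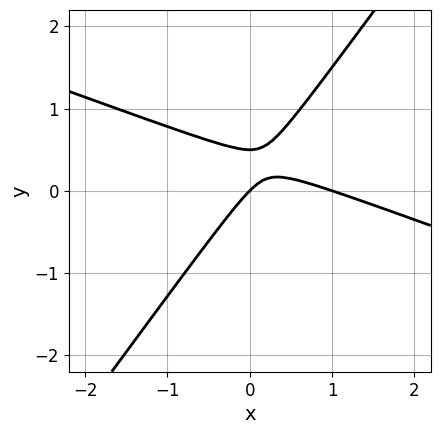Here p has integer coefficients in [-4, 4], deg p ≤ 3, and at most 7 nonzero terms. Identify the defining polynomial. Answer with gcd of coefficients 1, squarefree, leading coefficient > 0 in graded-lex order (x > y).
x^2 + 2*x*y - 2*y^2 - x + y

deg p = 2.
Checking where it meets the axes: among the integer gridlines, it crosses the x-axis at x ∈ {0, 1}; it crosses the y-axis at the gridline y = 0.
Matching integer coefficients to the picture gives p.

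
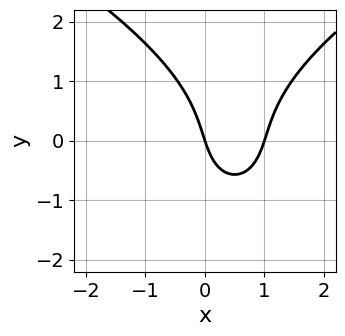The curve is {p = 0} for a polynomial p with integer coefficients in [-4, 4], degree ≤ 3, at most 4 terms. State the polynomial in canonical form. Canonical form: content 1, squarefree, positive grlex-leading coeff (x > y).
1. The degree is 3 — a generic line meets the curve in up to 3 points.
2. Against the integer gridlines: it crosses the y-axis at the gridline y = 0; among the integer gridlines, it crosses the x-axis at x ∈ {0, 1}.
3. The integer polynomial consistent with all of this is the stated p.

y^3 - 3*x^2 + 3*x + y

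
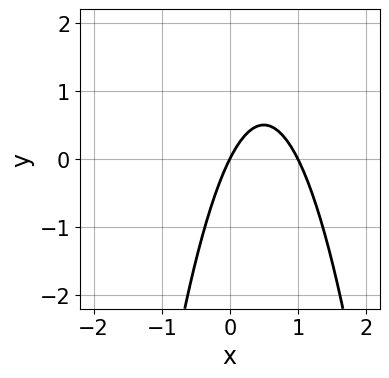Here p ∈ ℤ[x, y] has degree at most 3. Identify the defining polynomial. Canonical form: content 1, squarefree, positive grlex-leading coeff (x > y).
2*x^2 - 2*x + y

1. deg p = 2. The shape is more complex than any degree-1 curve.
2. Against the integer gridlines: it meets the y-axis at y = 0 (among the integer gridlines); the x-axis gridline crossings are at x ∈ {0, 1}.
3. The integer polynomial consistent with all of this is the stated p.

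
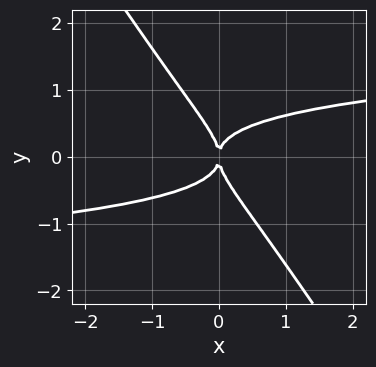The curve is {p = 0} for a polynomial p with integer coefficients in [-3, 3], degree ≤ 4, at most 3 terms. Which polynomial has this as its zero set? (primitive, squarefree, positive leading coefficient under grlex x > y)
3*x*y^3 + 2*y^4 - x^2

1. The degree is 4 — no degree-3 curve has this shape.
2. Observable constraints: one y-axis crossing is at y = 0; it meets the x-axis at x = 0 (among the integer gridlines).
3. Fitting integer coefficients to these (and the overall shape) gives p.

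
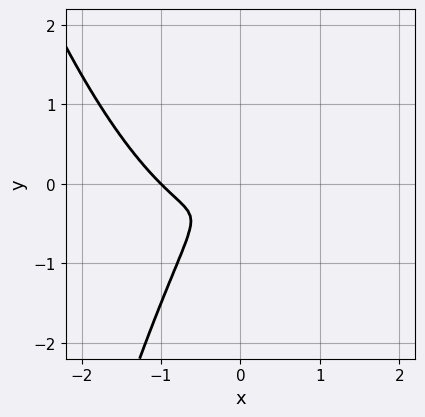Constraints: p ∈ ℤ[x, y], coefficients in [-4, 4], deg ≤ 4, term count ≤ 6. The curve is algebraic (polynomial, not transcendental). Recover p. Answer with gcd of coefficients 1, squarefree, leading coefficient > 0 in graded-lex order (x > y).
3*x^3 + 3*x^2 - 3*x*y + 2*y^2

First, deg p = 3. A generic line meets the curve in up to 3 points.
Next, against the integer gridlines: it crosses the x-axis at the gridline x = -1.
Finally, together with the visible shape, these determine p as stated.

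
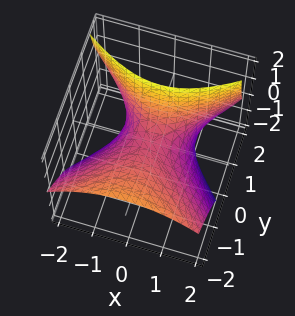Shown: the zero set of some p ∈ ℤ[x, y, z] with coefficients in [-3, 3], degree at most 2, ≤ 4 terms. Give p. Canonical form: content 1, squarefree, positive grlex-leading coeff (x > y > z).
2*x^2 - 2*y^2 - 3*y*z + 3*z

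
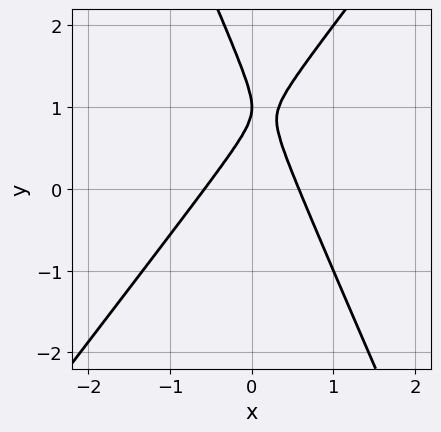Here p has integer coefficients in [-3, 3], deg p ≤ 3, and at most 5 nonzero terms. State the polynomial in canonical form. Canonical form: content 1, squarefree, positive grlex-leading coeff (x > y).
3*x^2 - x*y - y^2 + 2*y - 1

Degree: a generic line meets the curve in up to 2 points, so deg p = 2.
From the axis intercepts and sections: it crosses the y-axis at the gridline y = 1.
Solving for integer coefficients yields p as stated.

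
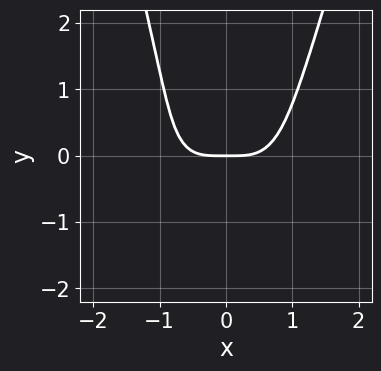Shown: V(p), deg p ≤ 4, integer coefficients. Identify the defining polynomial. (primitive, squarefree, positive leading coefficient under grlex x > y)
(a) Degree: the shape is more complex than any degree-3 curve, so deg p = 4.
(b) Against the integer gridlines: one x-axis crossing is at x = 0; it crosses the y-axis at the gridline y = 0.
(c) Together with the visible shape, these determine p as stated.

3*x^4 - x^3*y + x^2*y^2 - y^3 - 3*y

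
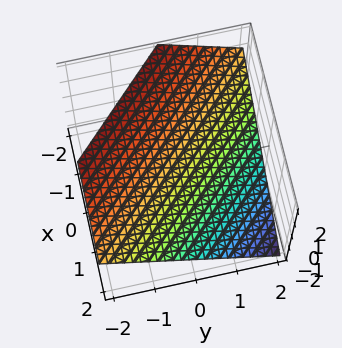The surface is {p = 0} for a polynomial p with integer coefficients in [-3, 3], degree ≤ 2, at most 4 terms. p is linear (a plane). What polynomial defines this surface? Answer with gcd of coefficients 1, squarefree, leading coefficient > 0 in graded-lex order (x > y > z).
2*x + 2*y + 3*z - 2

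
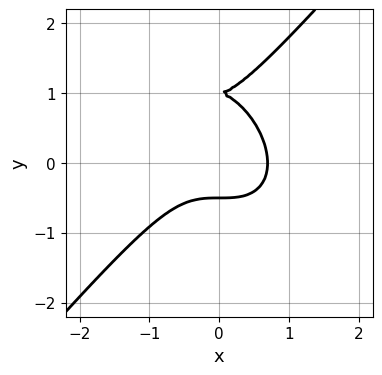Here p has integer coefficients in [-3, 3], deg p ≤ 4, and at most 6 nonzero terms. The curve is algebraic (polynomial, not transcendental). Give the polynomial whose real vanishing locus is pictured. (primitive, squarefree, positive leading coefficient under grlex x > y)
1. Degree: no degree-2 curve has this shape, so deg p = 3.
2. Observable constraints: one y-axis crossing is at y = 1.
3. Assembling these constraints gives the stated polynomial.

3*x^3 - 2*y^3 + 3*y^2 - 1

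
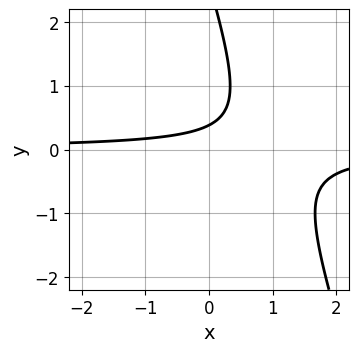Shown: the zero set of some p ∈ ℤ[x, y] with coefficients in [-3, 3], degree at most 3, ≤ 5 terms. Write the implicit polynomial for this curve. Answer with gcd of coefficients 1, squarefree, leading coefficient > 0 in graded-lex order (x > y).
3*x*y + y^2 - 3*y + 1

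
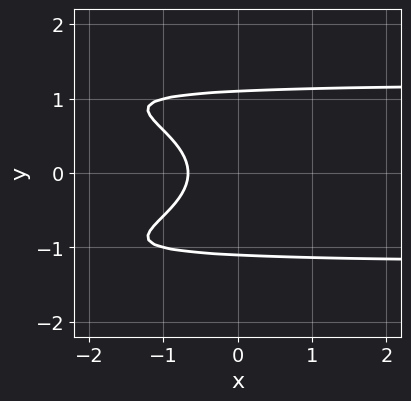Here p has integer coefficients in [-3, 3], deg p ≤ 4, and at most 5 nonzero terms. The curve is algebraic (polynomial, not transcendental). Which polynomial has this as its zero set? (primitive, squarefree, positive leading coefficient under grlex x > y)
3*y^4 + 2*x*y^2 - 2*y^2 - 3*x - 2

(a) deg p = 4. A generic line meets the curve in up to 4 points.
(b) Symmetries: the y ↦ −y reflection is a symmetry, so y appears only in even powers.
(c) Together with the visible shape, these determine p as stated.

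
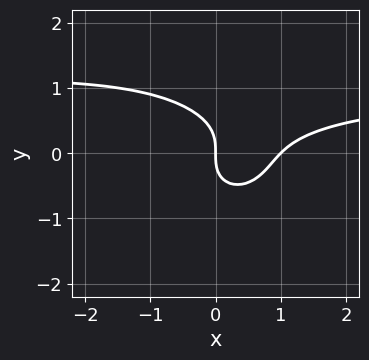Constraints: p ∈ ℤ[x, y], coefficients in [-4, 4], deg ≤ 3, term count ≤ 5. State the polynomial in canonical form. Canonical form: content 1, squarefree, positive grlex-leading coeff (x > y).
2*x^2*y + 3*y^3 - 2*x^2 + 2*x

deg p = 3. No degree-2 curve has this shape.
From the axis intercepts and sections: it meets the y-axis at y = 0 (among the integer gridlines); the x-axis gridline crossings are at x ∈ {0, 1}.
The integer polynomial consistent with all of this is the stated p.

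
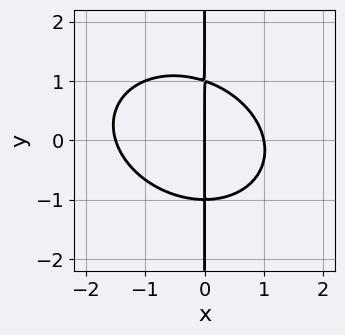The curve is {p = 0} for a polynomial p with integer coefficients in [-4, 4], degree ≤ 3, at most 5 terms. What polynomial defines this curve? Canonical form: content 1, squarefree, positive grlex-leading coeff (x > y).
1. Degree: a generic line meets the curve in up to 3 points, so deg p = 3.
2. Reading off the gridlines: the visible y-axis segment lies entirely on the curve; among the integer gridlines, it crosses the x-axis at x ∈ {0, 1}.
3. Putting this together gives p.

2*x^3 + x^2*y + 3*x*y^2 + x^2 - 3*x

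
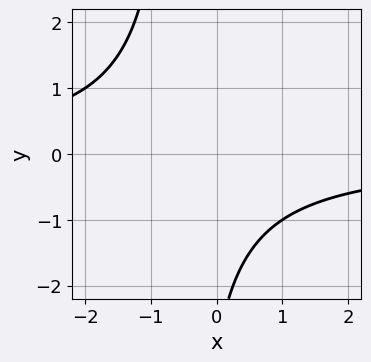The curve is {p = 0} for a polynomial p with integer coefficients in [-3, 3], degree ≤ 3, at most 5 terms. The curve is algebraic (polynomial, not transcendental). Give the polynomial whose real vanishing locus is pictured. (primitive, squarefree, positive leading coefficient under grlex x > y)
The degree is 2 — no degree-1 curve has this shape.
Observable constraints: the curve avoids every integer y-axis point in the box; no x-intercept at any integer in the box.
Fitting integer coefficients to these (and the overall shape) gives p.

2*x*y + y + 3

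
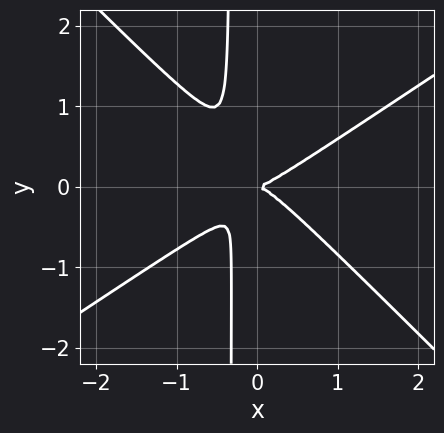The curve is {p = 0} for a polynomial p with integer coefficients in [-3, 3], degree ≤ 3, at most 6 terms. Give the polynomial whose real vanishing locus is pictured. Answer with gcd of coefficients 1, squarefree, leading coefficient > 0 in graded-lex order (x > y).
2*x^3 - x^2*y - 3*x*y^2 - y^2

1. The degree is 3 — no degree-2 curve has this shape.
2. From the axis intercepts and sections: it crosses the x-axis at the gridline x = 0; it crosses the y-axis at the gridline y = 0.
3. Together with the visible shape, these determine p as stated.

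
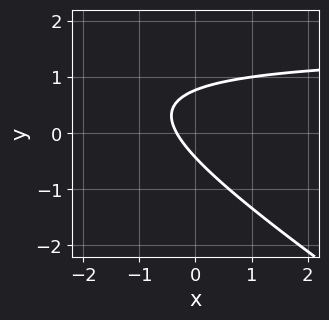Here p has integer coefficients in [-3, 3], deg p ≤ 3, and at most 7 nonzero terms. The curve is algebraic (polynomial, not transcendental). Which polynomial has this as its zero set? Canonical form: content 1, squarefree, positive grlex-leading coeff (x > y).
1. Degree: no degree-1 curve has this shape, so deg p = 2.
2. Matching integer coefficients to the picture gives p.

2*x*y + 3*y^2 - 3*x - y - 1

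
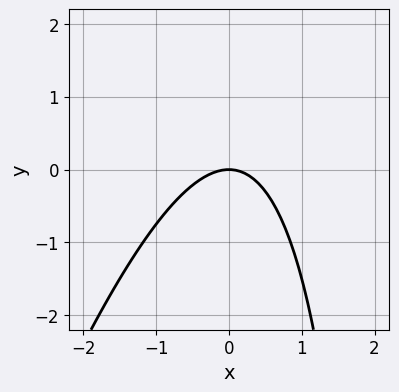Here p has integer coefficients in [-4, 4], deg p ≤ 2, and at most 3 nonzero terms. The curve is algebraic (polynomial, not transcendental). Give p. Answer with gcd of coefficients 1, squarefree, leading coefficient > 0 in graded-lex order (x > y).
(a) The degree is 2 — the shape is more complex than any degree-1 curve.
(b) Reading off the gridlines: it meets the y-axis at y = 0 (among the integer gridlines); it meets the x-axis at x = 0 (among the integer gridlines).
(c) Assembling these constraints gives the stated polynomial.

3*x^2 - x*y + 3*y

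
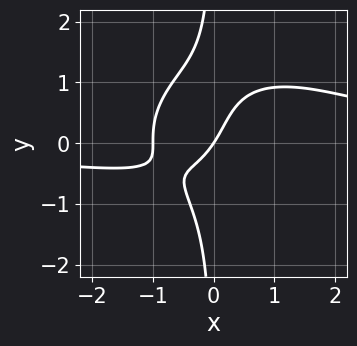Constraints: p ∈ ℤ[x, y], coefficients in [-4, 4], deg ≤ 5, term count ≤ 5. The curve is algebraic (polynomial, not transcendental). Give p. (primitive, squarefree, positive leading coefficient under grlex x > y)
1. deg p = 4.
2. Reading off the gridlines: the x-axis gridline crossings are at x ∈ {-1, 0}; it meets the y-axis at y = 0 (among the integer gridlines).
3. The integer polynomial consistent with all of this is the stated p.

2*x^3*y + 3*x*y^3 - 3*x^2 - 3*x + 2*y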